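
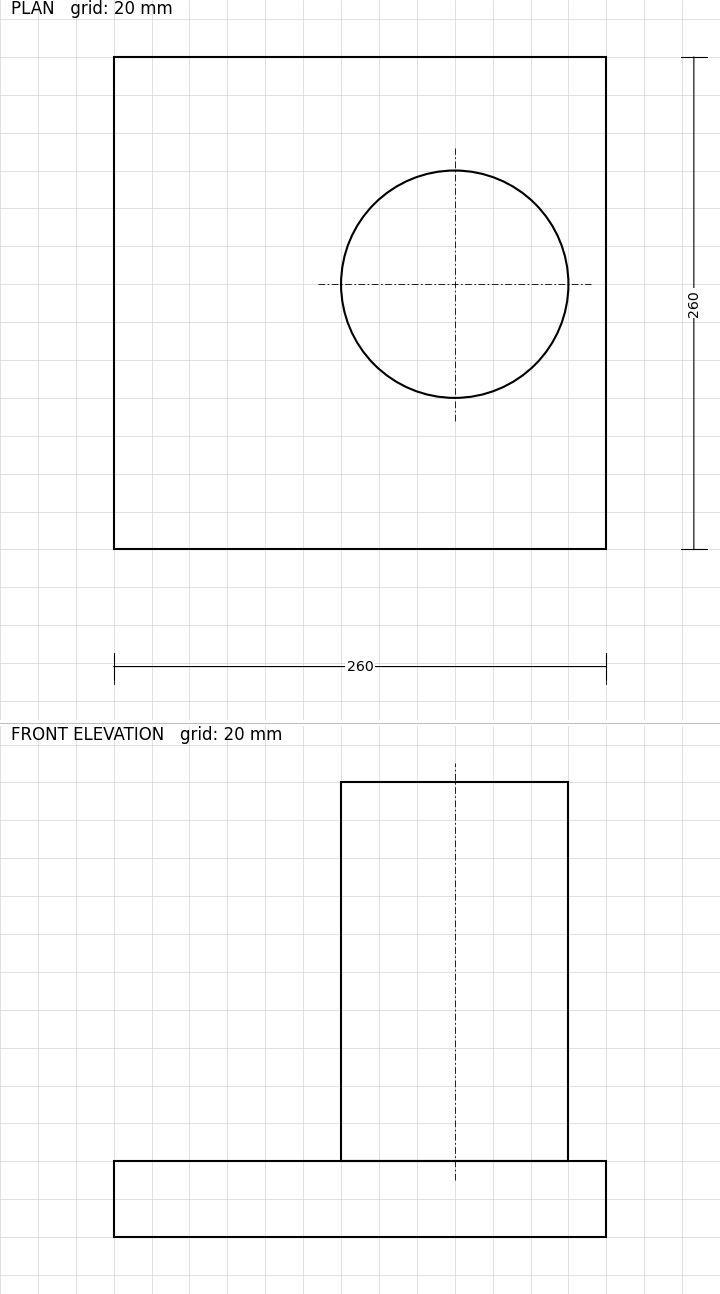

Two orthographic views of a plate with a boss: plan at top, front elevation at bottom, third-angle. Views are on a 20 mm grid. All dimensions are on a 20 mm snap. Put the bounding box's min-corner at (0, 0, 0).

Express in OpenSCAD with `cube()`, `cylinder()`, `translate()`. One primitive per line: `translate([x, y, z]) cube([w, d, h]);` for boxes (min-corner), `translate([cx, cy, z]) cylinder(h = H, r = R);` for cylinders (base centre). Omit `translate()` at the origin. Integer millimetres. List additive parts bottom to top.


cube([260, 260, 40]);
translate([180, 140, 40]) cylinder(h = 200, r = 60);


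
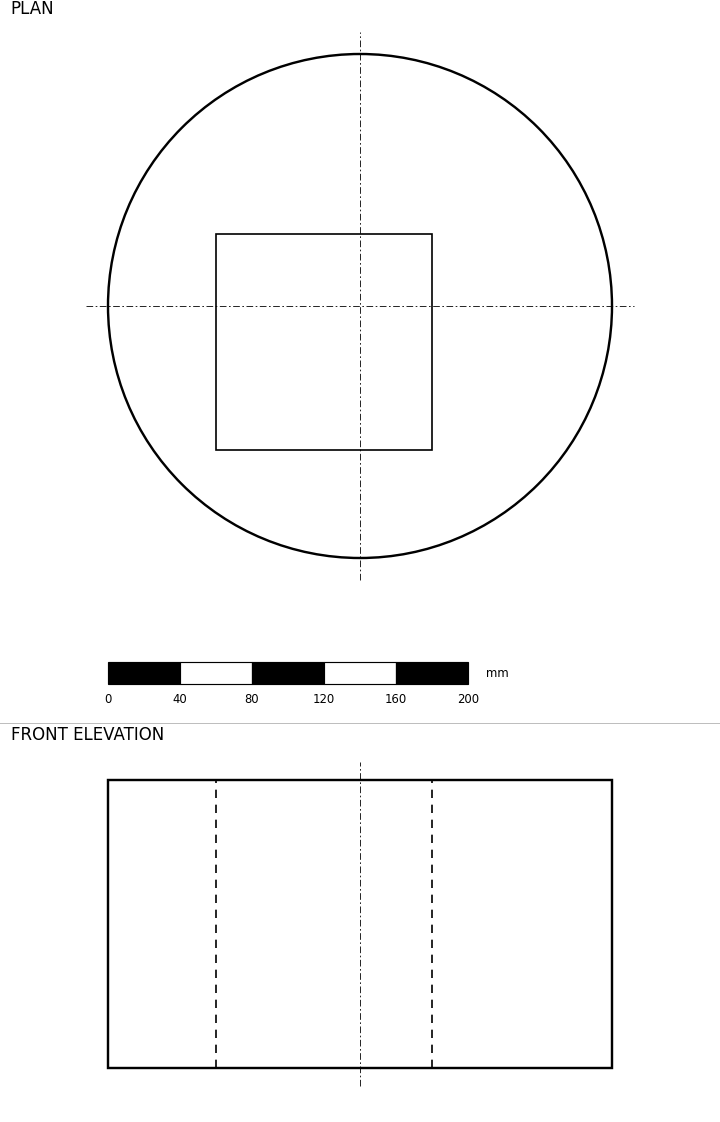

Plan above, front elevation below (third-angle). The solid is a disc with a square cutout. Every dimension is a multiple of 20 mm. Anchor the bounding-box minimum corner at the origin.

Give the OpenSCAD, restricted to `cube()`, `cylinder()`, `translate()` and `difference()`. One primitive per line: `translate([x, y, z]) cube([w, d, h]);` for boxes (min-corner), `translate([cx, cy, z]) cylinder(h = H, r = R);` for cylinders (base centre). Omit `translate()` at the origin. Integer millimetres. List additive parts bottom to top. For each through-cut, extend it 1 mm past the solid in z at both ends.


difference() {
  translate([140, 140, 0]) cylinder(h = 160, r = 140);
  translate([60, 60, -1]) cube([120, 120, 162]);
}


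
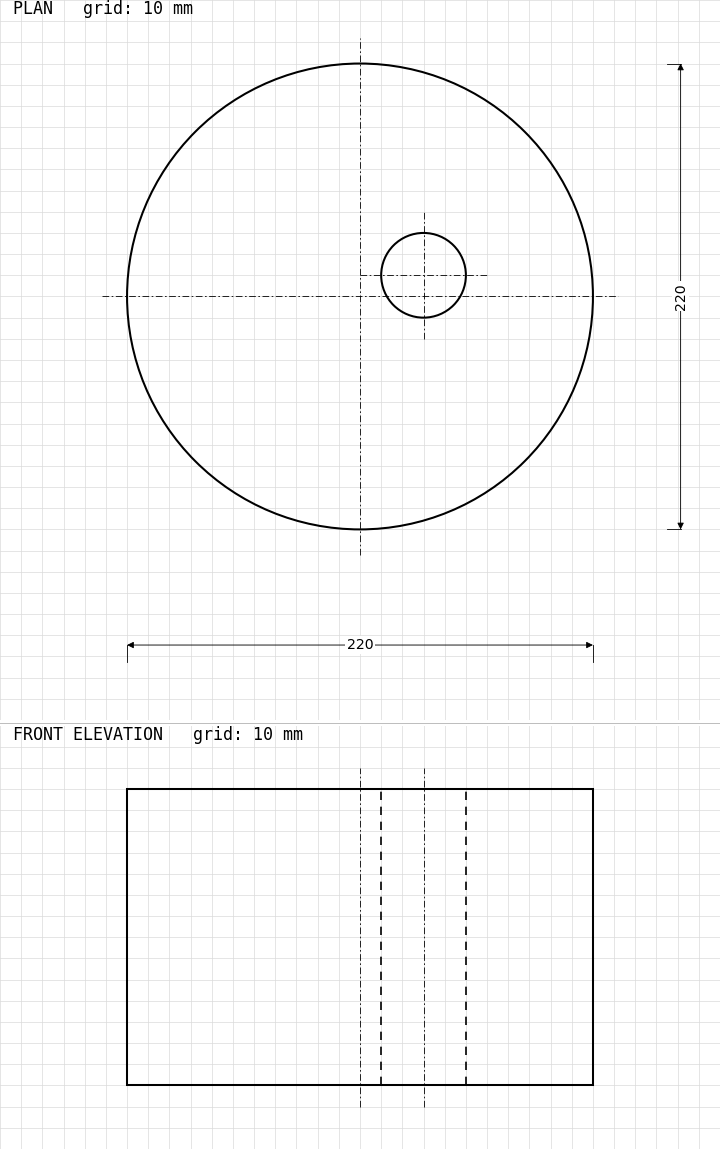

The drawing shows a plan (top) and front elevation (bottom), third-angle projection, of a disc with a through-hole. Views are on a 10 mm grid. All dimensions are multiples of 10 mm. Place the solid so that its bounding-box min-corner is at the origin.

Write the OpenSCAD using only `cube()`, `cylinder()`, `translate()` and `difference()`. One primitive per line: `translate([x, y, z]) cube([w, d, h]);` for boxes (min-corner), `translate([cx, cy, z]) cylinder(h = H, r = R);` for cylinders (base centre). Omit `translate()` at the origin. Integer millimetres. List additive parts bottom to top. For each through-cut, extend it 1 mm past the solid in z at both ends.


difference() {
  translate([110, 110, 0]) cylinder(h = 140, r = 110);
  translate([140, 120, -1]) cylinder(h = 142, r = 20);
}


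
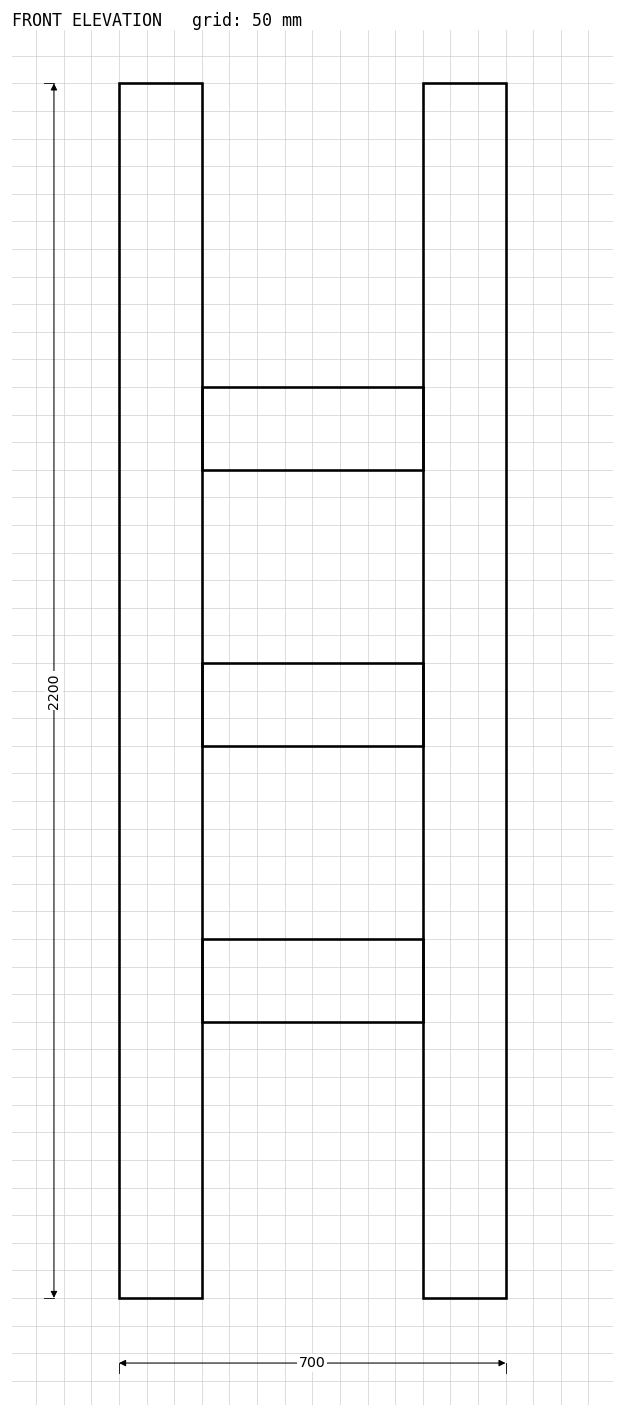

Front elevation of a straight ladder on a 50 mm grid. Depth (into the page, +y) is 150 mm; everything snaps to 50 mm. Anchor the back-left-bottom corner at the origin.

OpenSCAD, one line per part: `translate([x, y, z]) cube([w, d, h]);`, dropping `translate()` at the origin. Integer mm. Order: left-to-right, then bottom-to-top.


cube([150, 150, 2200]);
translate([150, 0, 500]) cube([400, 150, 150]);
translate([150, 0, 1000]) cube([400, 150, 150]);
translate([150, 0, 1500]) cube([400, 150, 150]);
translate([550, 0, 0]) cube([150, 150, 2200]);


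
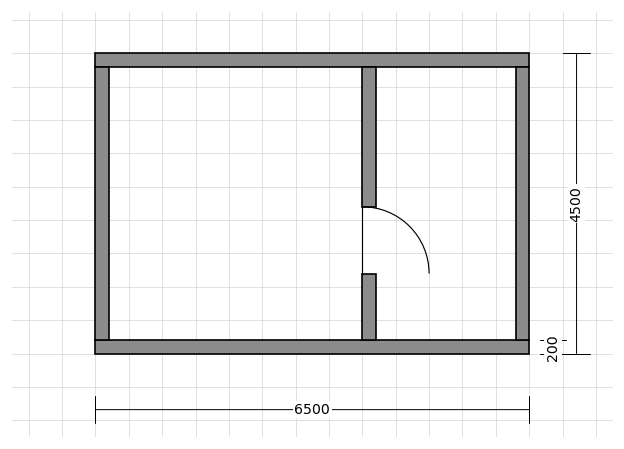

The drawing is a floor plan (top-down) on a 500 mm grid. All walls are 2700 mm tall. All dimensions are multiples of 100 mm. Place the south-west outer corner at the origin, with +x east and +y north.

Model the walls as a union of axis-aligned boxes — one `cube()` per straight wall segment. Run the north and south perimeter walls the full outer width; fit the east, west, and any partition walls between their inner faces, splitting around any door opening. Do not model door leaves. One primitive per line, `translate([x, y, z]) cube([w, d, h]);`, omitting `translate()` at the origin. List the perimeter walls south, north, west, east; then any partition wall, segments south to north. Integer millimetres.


cube([6500, 200, 2700]);
translate([0, 4300, 0]) cube([6500, 200, 2700]);
translate([0, 200, 0]) cube([200, 4100, 2700]);
translate([6300, 200, 0]) cube([200, 4100, 2700]);
translate([4000, 200, 0]) cube([200, 1000, 2700]);
translate([4000, 2200, 0]) cube([200, 2100, 2700]);


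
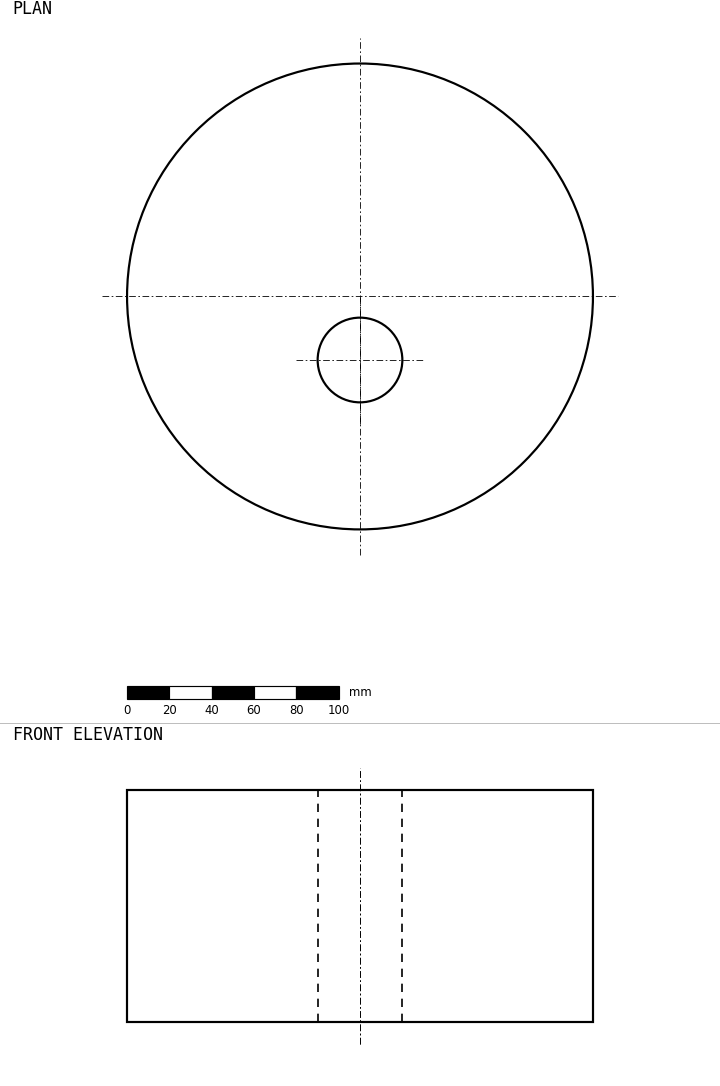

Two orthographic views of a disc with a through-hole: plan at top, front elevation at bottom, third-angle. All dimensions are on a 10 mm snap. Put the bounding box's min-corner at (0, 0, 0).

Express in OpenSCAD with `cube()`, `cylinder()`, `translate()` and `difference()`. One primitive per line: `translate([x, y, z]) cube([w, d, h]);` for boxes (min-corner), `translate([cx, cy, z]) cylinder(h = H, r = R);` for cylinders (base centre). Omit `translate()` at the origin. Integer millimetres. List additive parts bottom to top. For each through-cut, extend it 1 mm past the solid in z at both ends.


difference() {
  translate([110, 110, 0]) cylinder(h = 110, r = 110);
  translate([110, 80, -1]) cylinder(h = 112, r = 20);
}


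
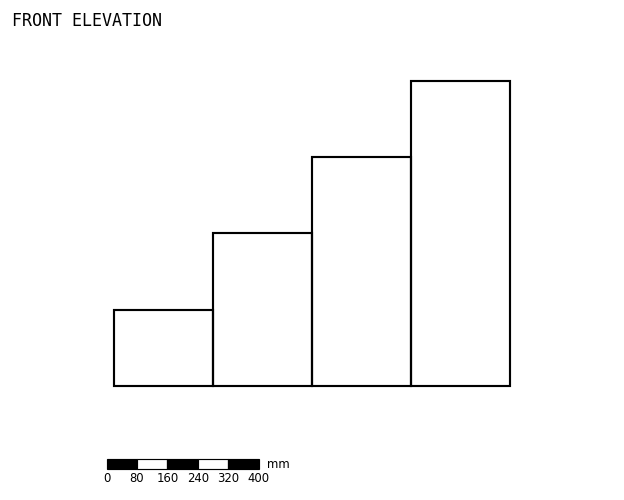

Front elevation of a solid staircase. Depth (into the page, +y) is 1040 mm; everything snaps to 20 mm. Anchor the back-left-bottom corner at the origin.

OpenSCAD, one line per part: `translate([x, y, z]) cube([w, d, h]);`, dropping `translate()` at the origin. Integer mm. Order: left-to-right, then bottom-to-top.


cube([260, 1040, 200]);
translate([260, 0, 0]) cube([260, 1040, 400]);
translate([520, 0, 0]) cube([260, 1040, 600]);
translate([780, 0, 0]) cube([260, 1040, 800]);


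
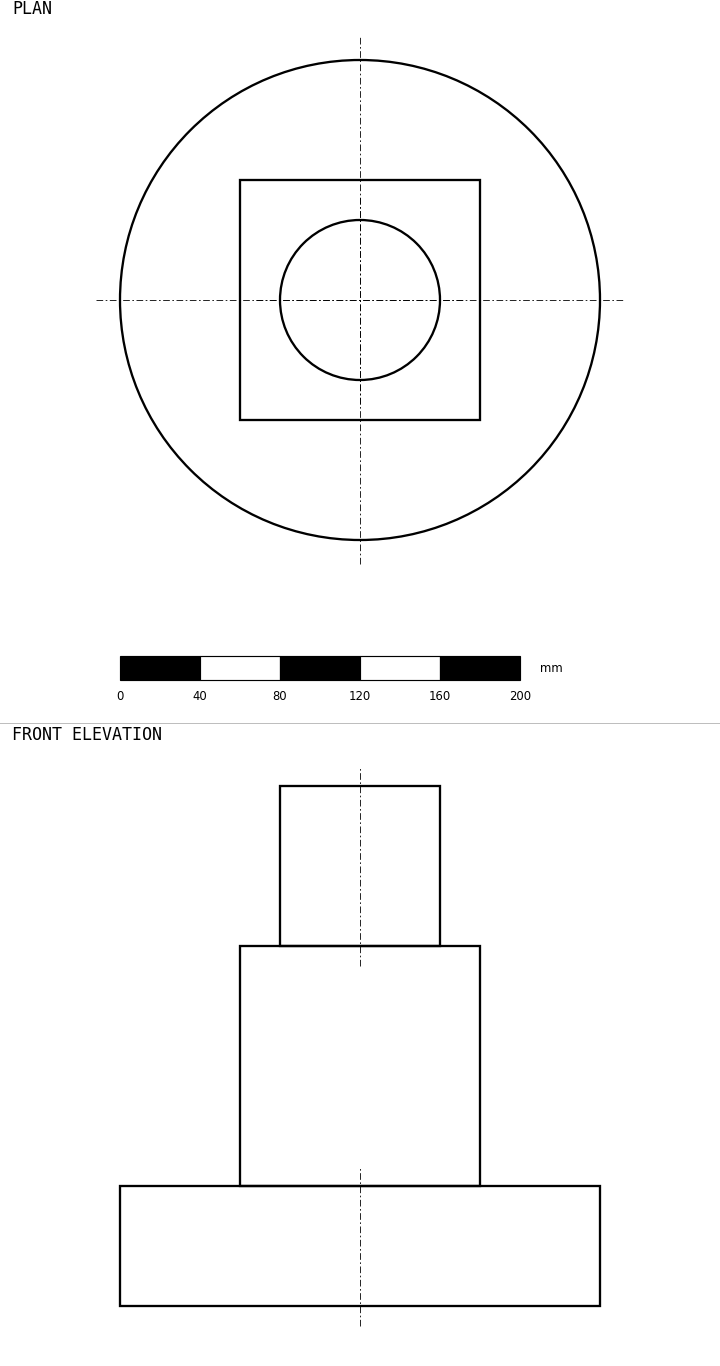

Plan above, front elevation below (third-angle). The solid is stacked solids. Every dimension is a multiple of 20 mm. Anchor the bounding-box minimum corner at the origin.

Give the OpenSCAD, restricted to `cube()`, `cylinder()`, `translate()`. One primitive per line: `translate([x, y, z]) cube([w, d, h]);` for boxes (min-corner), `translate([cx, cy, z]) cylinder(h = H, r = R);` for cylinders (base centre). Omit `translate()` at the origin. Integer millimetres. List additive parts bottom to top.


translate([120, 120, 0]) cylinder(h = 60, r = 120);
translate([60, 60, 60]) cube([120, 120, 120]);
translate([120, 120, 180]) cylinder(h = 80, r = 40);


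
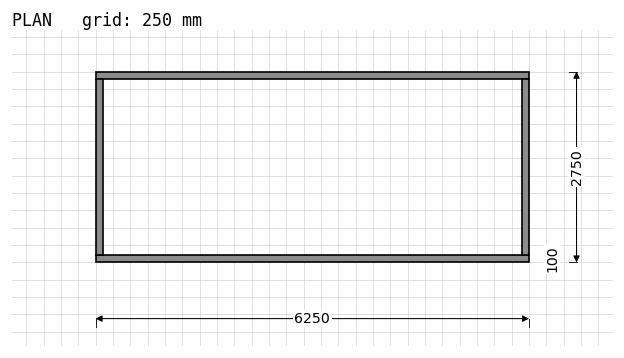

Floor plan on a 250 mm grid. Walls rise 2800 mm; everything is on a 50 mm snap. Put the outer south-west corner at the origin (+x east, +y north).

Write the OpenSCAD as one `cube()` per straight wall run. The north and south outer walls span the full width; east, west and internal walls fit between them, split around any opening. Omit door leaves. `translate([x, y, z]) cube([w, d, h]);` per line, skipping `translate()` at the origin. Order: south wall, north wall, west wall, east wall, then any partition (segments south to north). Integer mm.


cube([6250, 100, 2800]);
translate([0, 2650, 0]) cube([6250, 100, 2800]);
translate([0, 100, 0]) cube([100, 2550, 2800]);
translate([6150, 100, 0]) cube([100, 2550, 2800]);


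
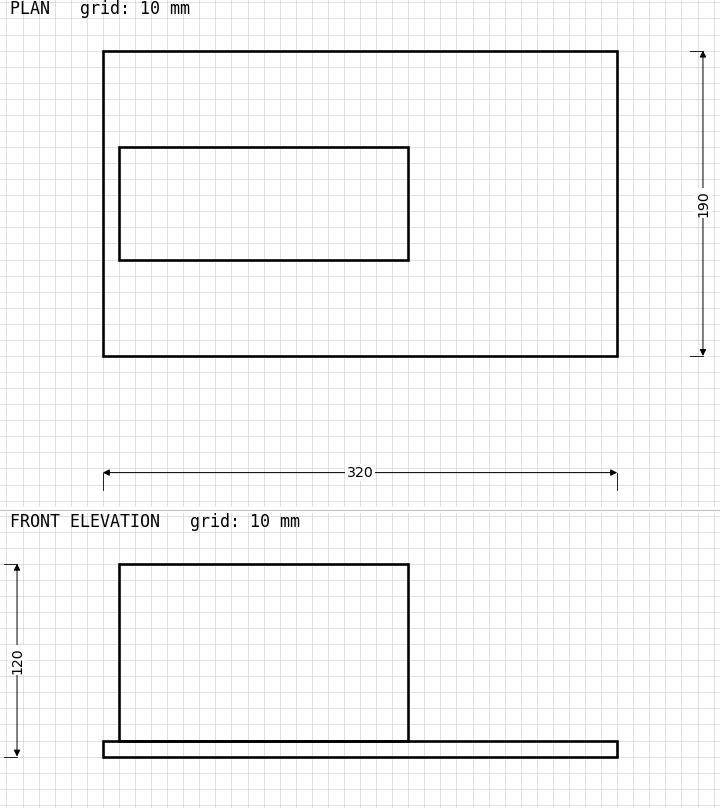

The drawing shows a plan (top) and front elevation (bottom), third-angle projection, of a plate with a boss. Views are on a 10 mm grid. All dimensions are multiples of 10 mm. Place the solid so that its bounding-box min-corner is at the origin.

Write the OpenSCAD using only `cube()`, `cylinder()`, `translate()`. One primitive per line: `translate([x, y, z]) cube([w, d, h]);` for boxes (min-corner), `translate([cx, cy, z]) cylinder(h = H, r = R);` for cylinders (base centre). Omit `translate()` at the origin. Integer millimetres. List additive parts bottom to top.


cube([320, 190, 10]);
translate([10, 60, 10]) cube([180, 70, 110]);


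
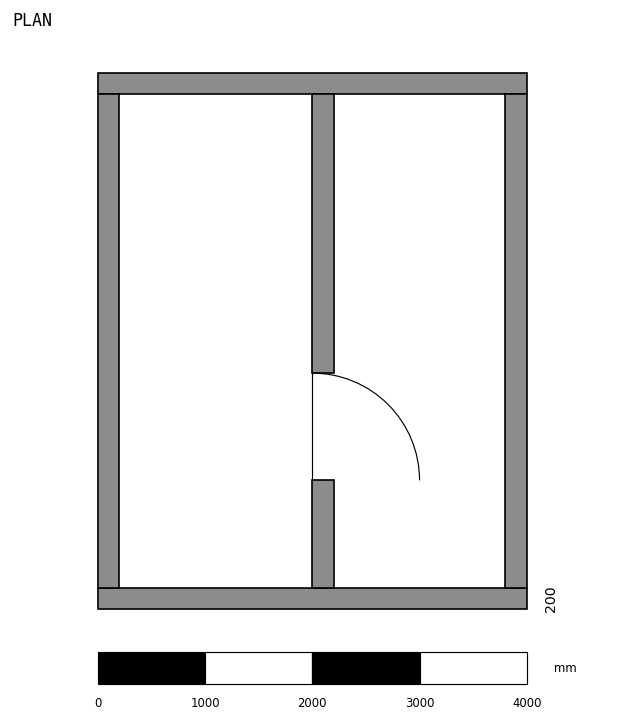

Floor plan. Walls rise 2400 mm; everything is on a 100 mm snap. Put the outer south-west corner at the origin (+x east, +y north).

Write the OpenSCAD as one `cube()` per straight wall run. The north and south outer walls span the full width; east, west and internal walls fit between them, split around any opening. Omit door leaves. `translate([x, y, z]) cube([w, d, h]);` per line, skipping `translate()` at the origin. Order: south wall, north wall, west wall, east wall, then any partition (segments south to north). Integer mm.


cube([4000, 200, 2400]);
translate([0, 4800, 0]) cube([4000, 200, 2400]);
translate([0, 200, 0]) cube([200, 4600, 2400]);
translate([3800, 200, 0]) cube([200, 4600, 2400]);
translate([2000, 200, 0]) cube([200, 1000, 2400]);
translate([2000, 2200, 0]) cube([200, 2600, 2400]);


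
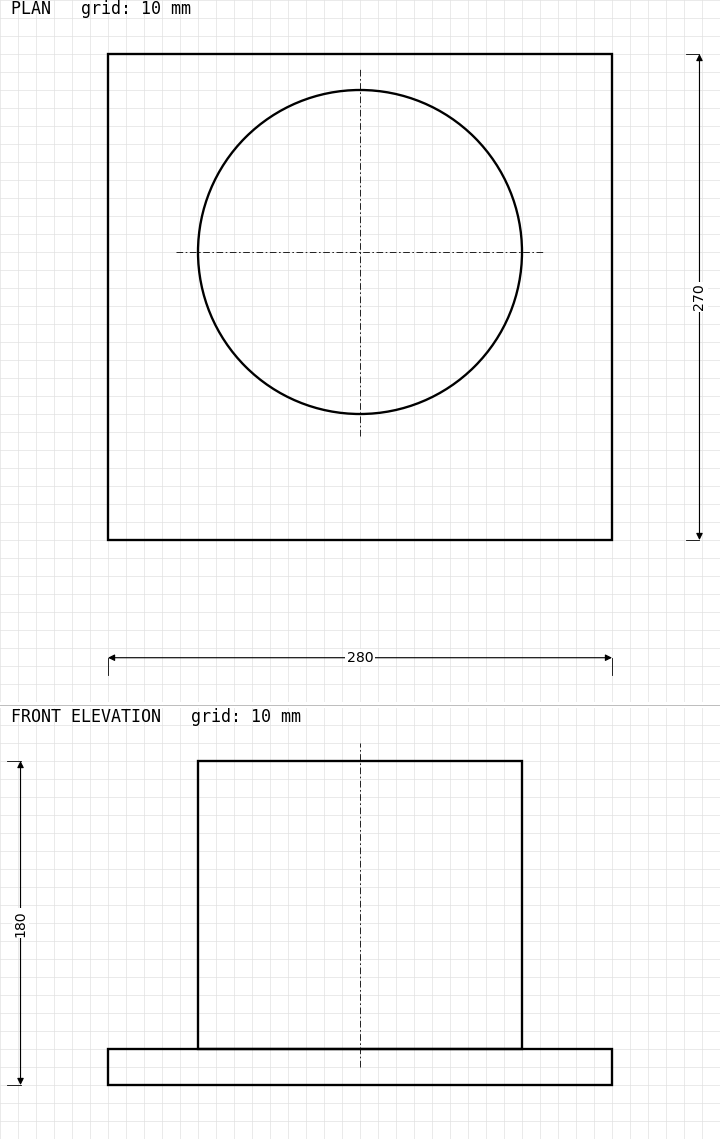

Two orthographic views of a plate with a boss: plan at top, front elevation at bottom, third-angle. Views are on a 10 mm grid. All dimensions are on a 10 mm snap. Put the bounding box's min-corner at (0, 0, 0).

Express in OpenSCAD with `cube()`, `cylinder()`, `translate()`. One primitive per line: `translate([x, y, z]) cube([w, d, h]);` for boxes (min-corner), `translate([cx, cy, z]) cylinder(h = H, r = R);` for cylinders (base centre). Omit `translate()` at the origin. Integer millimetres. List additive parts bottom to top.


cube([280, 270, 20]);
translate([140, 160, 20]) cylinder(h = 160, r = 90);


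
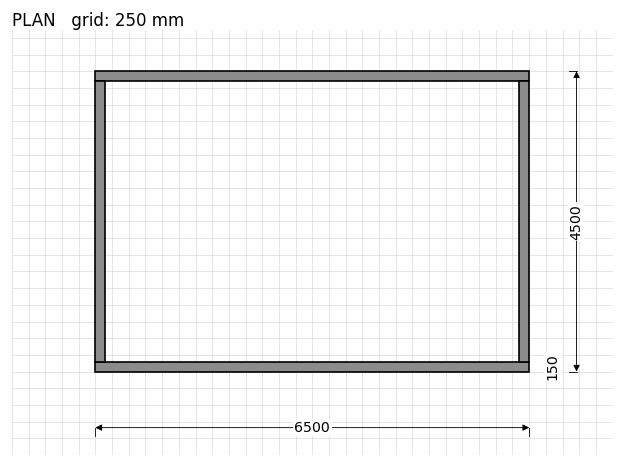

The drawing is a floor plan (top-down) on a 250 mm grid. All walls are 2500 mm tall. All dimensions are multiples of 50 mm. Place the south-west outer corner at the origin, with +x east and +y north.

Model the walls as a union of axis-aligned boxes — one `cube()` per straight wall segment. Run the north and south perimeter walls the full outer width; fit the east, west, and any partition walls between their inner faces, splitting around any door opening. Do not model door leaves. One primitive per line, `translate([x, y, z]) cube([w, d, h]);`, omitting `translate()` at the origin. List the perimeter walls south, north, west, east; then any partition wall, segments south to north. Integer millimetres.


cube([6500, 150, 2500]);
translate([0, 4350, 0]) cube([6500, 150, 2500]);
translate([0, 150, 0]) cube([150, 4200, 2500]);
translate([6350, 150, 0]) cube([150, 4200, 2500]);


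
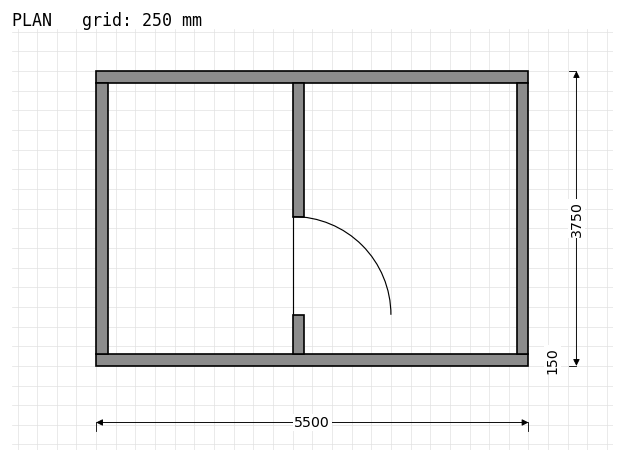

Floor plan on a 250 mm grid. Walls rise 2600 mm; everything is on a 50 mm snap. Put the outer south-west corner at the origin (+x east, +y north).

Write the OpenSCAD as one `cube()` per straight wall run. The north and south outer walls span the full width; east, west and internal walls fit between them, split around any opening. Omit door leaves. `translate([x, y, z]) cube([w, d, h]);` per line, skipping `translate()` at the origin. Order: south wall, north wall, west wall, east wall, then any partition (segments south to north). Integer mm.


cube([5500, 150, 2600]);
translate([0, 3600, 0]) cube([5500, 150, 2600]);
translate([0, 150, 0]) cube([150, 3450, 2600]);
translate([5350, 150, 0]) cube([150, 3450, 2600]);
translate([2500, 150, 0]) cube([150, 500, 2600]);
translate([2500, 1900, 0]) cube([150, 1700, 2600]);


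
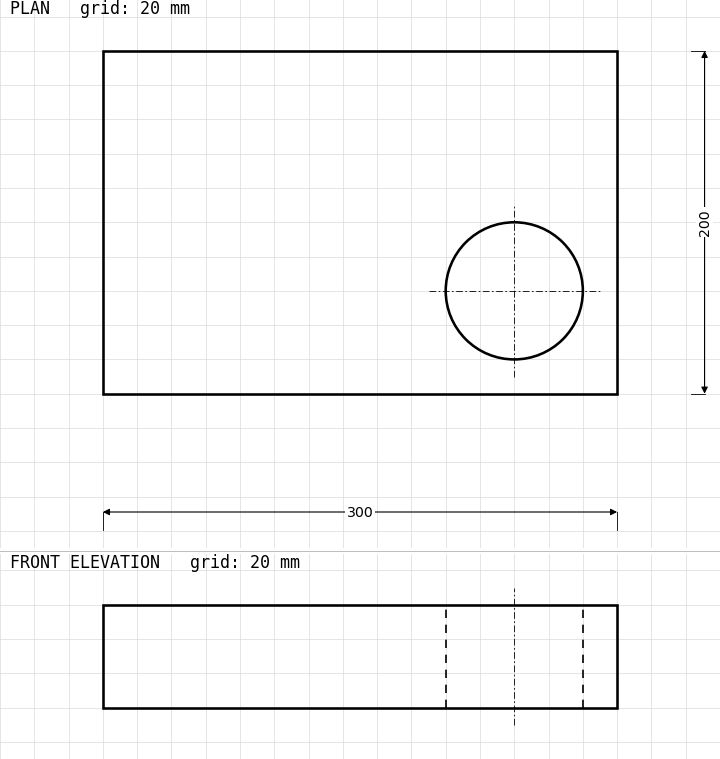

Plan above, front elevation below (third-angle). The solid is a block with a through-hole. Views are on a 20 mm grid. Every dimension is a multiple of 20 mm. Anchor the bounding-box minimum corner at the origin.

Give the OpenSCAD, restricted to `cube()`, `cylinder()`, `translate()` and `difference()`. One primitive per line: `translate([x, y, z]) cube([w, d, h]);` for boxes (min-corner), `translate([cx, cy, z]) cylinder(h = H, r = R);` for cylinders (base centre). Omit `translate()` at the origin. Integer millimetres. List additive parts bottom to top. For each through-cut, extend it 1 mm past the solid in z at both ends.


difference() {
  cube([300, 200, 60]);
  translate([240, 60, -1]) cylinder(h = 62, r = 40);
}


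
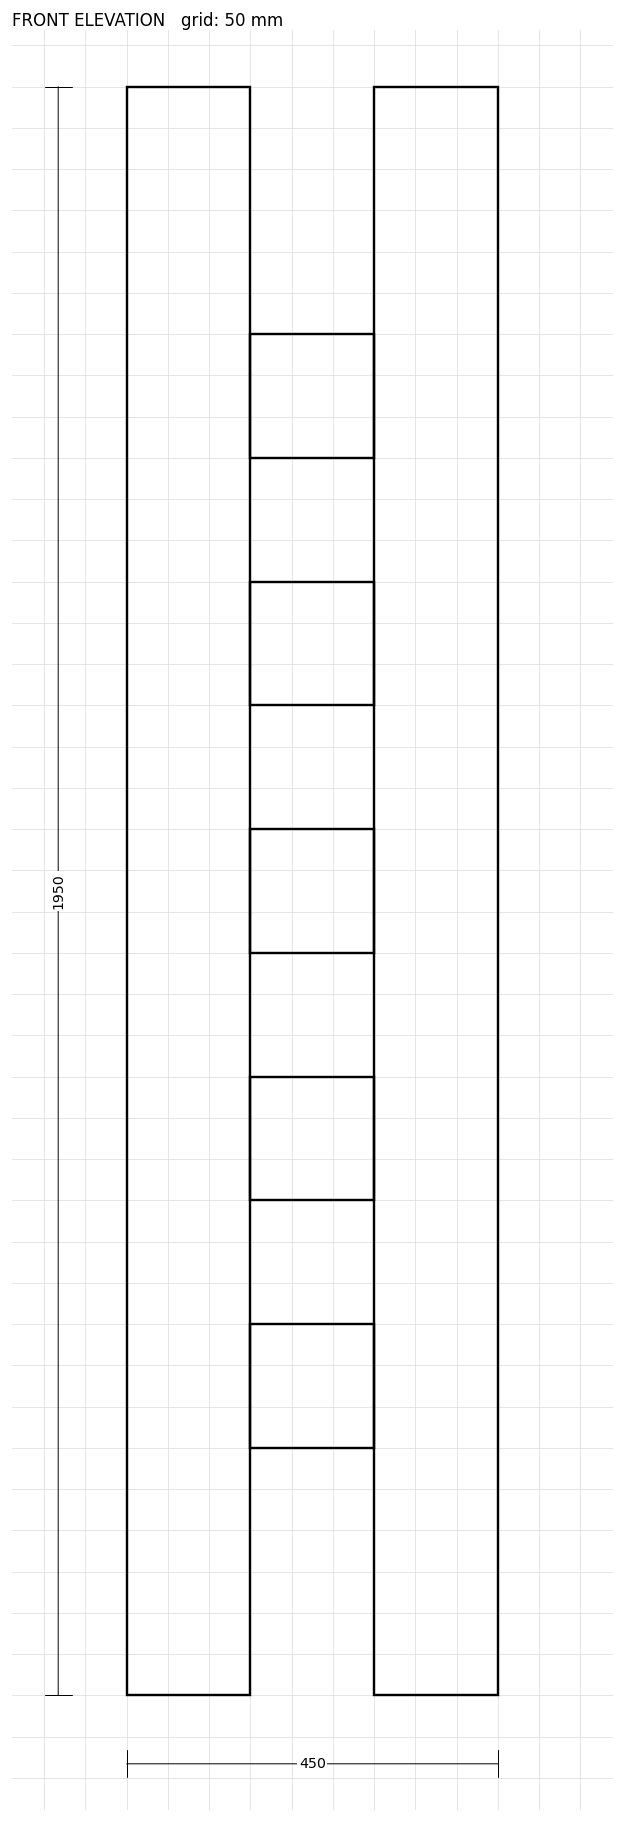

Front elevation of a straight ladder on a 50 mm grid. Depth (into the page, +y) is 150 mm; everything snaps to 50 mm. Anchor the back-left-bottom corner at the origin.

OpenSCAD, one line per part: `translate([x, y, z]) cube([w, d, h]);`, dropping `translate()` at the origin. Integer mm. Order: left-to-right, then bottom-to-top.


cube([150, 150, 1950]);
translate([150, 0, 300]) cube([150, 150, 150]);
translate([150, 0, 600]) cube([150, 150, 150]);
translate([150, 0, 900]) cube([150, 150, 150]);
translate([150, 0, 1200]) cube([150, 150, 150]);
translate([150, 0, 1500]) cube([150, 150, 150]);
translate([300, 0, 0]) cube([150, 150, 1950]);


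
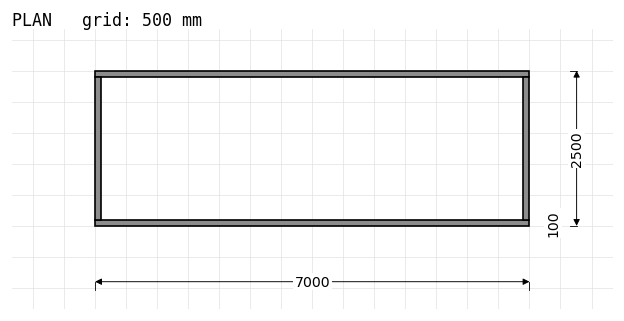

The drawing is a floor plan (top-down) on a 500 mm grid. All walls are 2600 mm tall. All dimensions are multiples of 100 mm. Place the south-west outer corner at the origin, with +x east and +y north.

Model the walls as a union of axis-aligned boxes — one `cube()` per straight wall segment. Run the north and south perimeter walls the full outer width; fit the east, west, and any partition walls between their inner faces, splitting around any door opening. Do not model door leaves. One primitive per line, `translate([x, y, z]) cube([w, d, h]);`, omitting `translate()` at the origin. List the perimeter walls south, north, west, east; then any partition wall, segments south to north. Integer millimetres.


cube([7000, 100, 2600]);
translate([0, 2400, 0]) cube([7000, 100, 2600]);
translate([0, 100, 0]) cube([100, 2300, 2600]);
translate([6900, 100, 0]) cube([100, 2300, 2600]);


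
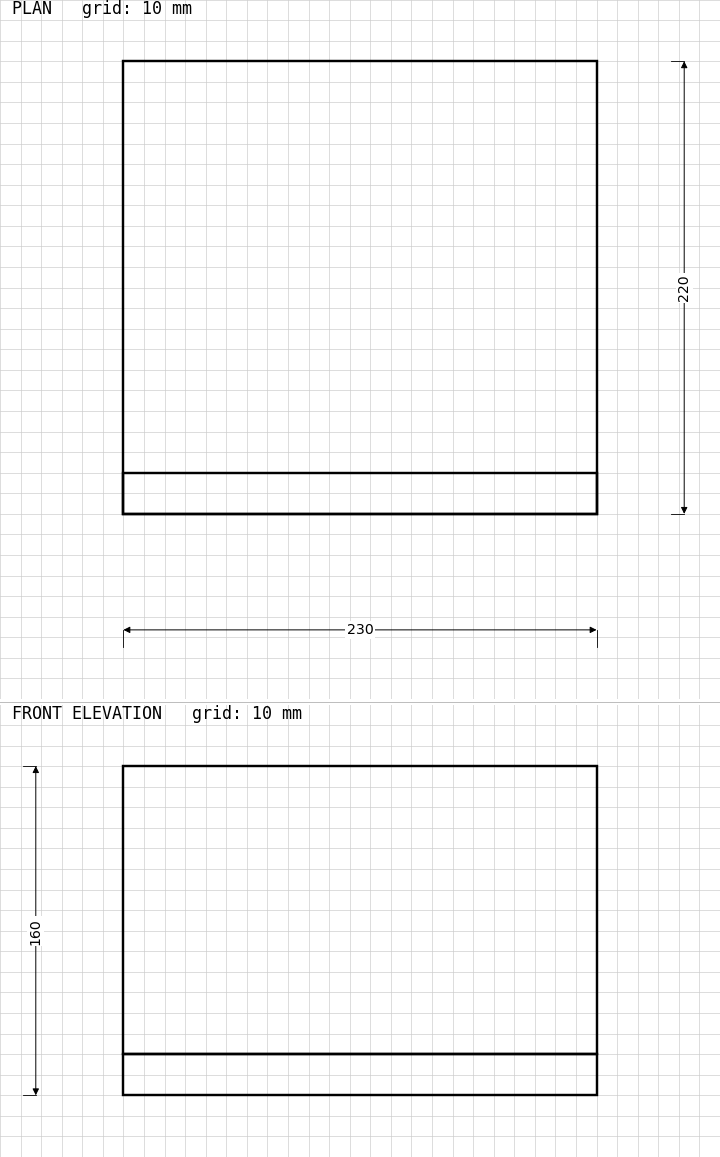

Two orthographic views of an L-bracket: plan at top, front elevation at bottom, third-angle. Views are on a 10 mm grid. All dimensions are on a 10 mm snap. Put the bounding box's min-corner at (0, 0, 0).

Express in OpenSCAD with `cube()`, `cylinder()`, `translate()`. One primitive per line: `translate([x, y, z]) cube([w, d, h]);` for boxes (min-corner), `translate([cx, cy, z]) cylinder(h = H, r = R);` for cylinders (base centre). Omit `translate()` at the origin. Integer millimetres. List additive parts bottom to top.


cube([230, 220, 20]);
translate([0, 0, 20]) cube([230, 20, 140]);


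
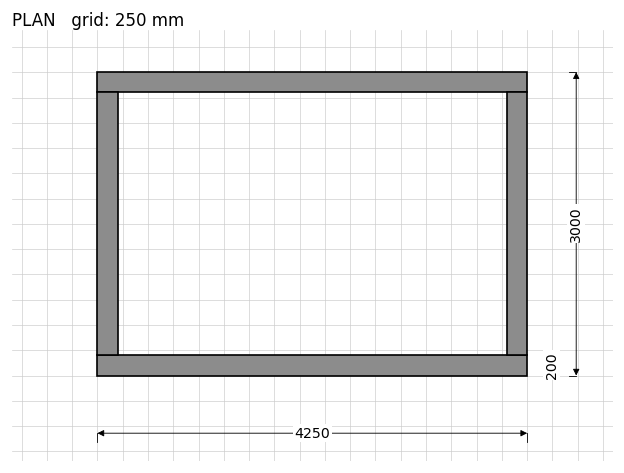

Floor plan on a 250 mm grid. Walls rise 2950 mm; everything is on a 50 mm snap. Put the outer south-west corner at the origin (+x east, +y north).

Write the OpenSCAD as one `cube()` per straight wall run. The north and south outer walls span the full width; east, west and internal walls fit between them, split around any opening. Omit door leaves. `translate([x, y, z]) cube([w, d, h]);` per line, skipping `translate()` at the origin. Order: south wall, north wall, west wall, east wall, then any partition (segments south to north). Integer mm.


cube([4250, 200, 2950]);
translate([0, 2800, 0]) cube([4250, 200, 2950]);
translate([0, 200, 0]) cube([200, 2600, 2950]);
translate([4050, 200, 0]) cube([200, 2600, 2950]);


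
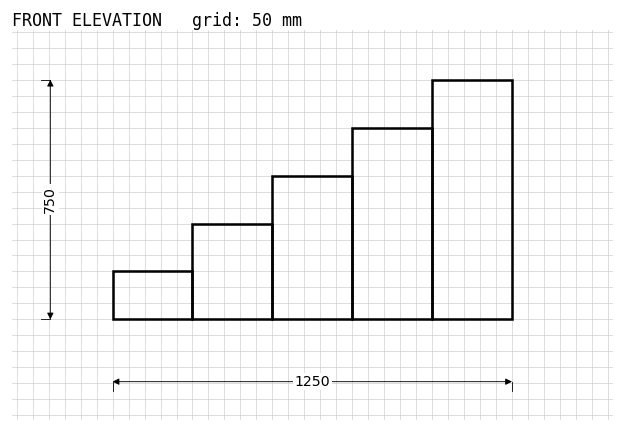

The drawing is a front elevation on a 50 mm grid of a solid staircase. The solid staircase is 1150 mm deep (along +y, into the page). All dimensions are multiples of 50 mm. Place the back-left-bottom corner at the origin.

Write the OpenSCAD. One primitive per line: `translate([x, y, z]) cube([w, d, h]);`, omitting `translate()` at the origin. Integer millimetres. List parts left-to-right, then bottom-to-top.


cube([250, 1150, 150]);
translate([250, 0, 0]) cube([250, 1150, 300]);
translate([500, 0, 0]) cube([250, 1150, 450]);
translate([750, 0, 0]) cube([250, 1150, 600]);
translate([1000, 0, 0]) cube([250, 1150, 750]);


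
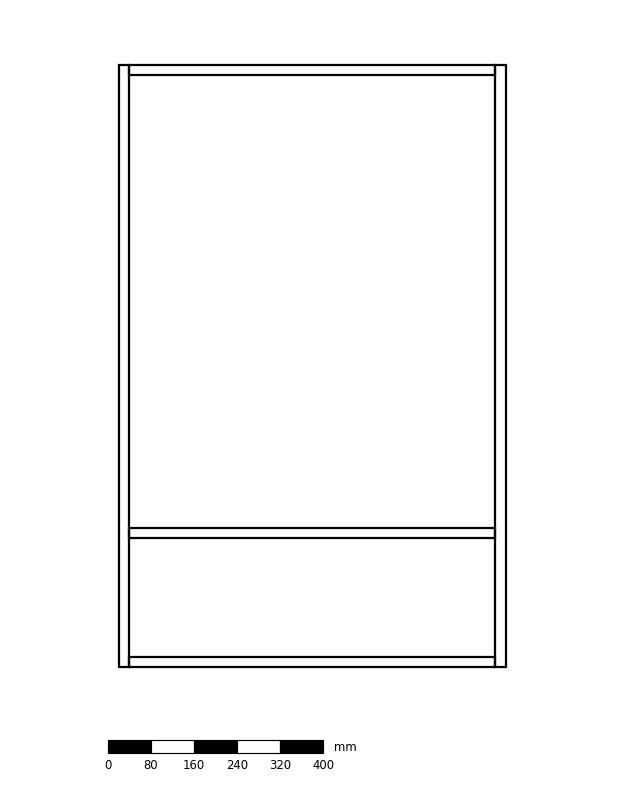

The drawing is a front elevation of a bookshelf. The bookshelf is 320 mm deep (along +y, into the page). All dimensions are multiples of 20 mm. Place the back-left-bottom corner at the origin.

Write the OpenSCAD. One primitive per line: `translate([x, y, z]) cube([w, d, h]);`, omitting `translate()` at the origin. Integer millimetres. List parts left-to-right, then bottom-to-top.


cube([20, 320, 1120]);
translate([20, 0, 0]) cube([680, 320, 20]);
translate([20, 0, 240]) cube([680, 320, 20]);
translate([20, 0, 1100]) cube([680, 320, 20]);
translate([700, 0, 0]) cube([20, 320, 1120]);


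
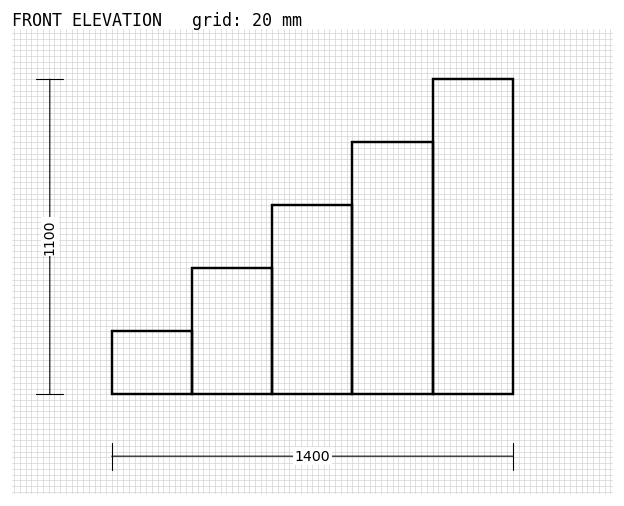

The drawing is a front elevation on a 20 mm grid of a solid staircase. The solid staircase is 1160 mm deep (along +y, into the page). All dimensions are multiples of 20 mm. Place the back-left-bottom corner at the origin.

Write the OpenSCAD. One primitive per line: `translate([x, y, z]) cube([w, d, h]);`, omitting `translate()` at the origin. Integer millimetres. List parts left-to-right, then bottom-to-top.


cube([280, 1160, 220]);
translate([280, 0, 0]) cube([280, 1160, 440]);
translate([560, 0, 0]) cube([280, 1160, 660]);
translate([840, 0, 0]) cube([280, 1160, 880]);
translate([1120, 0, 0]) cube([280, 1160, 1100]);


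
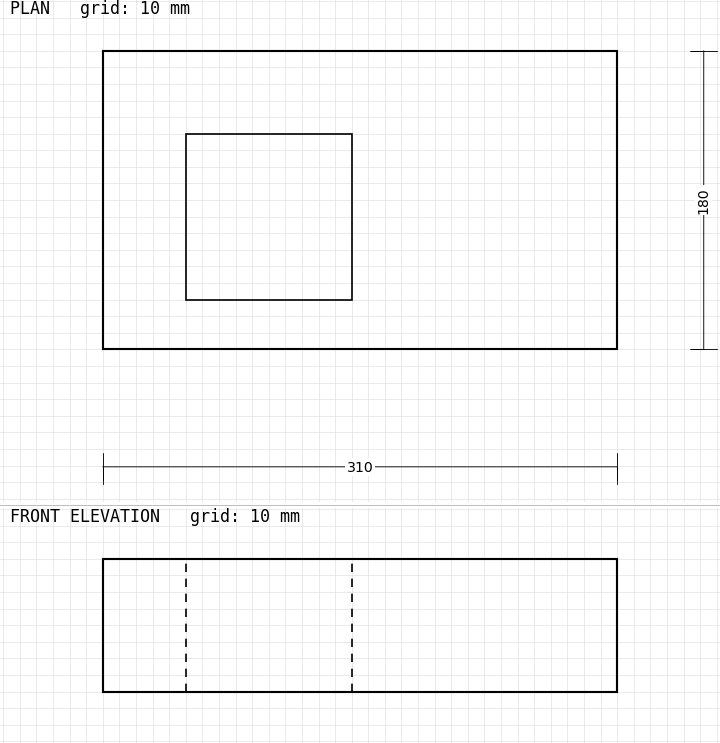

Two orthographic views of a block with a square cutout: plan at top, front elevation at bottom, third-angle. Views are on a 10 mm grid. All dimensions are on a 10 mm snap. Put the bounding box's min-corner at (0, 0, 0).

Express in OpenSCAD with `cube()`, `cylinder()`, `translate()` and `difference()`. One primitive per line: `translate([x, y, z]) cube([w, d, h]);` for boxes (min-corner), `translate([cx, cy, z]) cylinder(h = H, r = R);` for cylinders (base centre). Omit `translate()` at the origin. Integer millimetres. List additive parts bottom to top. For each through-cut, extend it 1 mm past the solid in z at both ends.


difference() {
  cube([310, 180, 80]);
  translate([50, 30, -1]) cube([100, 100, 82]);
}


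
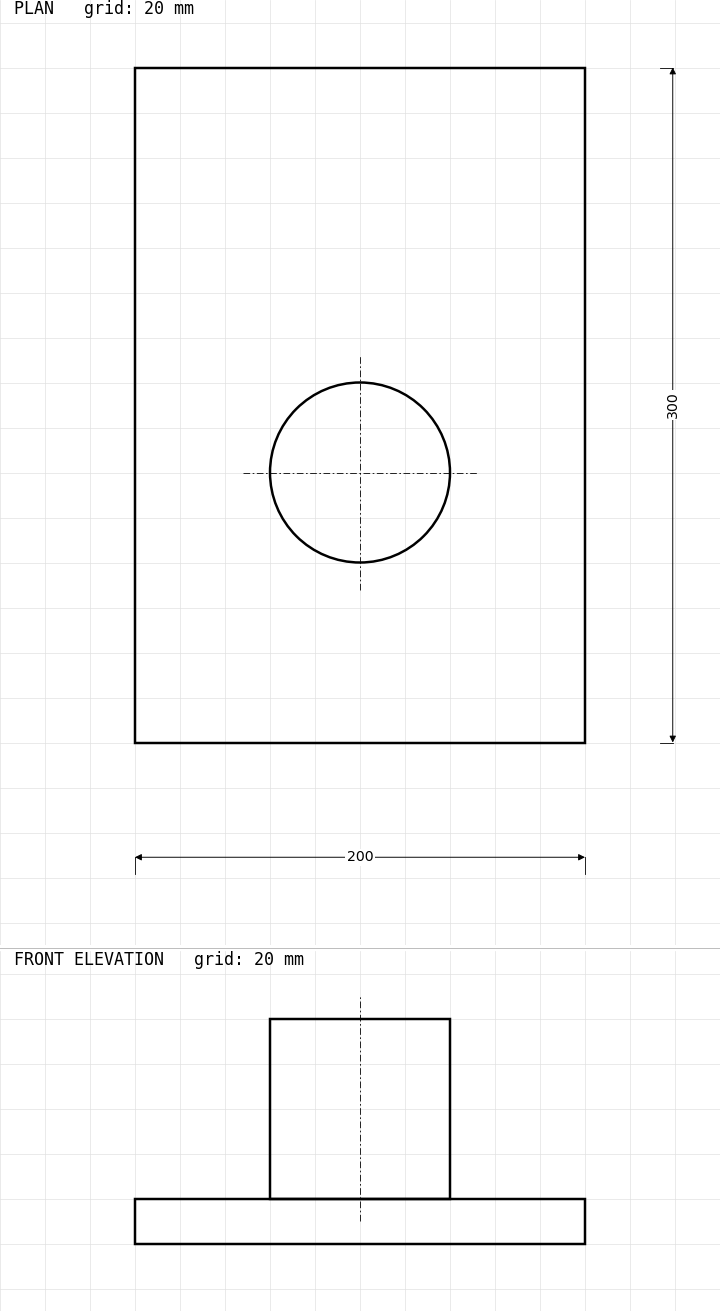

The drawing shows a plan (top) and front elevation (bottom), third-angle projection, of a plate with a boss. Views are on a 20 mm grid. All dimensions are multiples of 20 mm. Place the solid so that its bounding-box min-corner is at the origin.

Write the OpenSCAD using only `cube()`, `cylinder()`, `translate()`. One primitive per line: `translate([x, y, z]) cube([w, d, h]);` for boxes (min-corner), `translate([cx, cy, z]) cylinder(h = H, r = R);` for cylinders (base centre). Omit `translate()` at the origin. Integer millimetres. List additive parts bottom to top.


cube([200, 300, 20]);
translate([100, 120, 20]) cylinder(h = 80, r = 40);


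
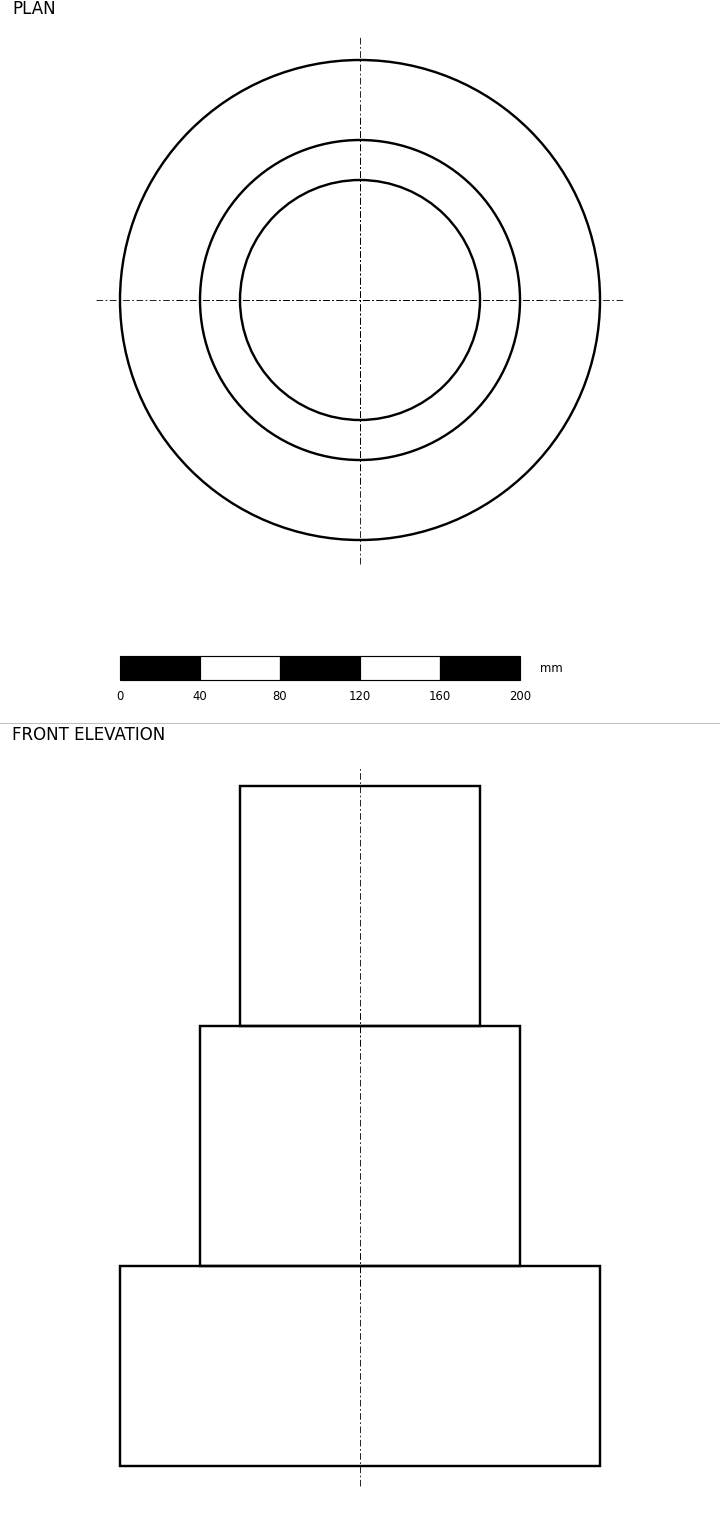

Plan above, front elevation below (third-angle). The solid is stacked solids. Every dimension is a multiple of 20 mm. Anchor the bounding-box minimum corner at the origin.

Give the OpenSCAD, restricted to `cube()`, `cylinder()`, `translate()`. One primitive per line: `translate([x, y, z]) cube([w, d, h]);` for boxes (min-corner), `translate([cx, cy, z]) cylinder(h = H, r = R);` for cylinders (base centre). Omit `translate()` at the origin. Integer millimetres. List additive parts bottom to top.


translate([120, 120, 0]) cylinder(h = 100, r = 120);
translate([120, 120, 100]) cylinder(h = 120, r = 80);
translate([120, 120, 220]) cylinder(h = 120, r = 60);


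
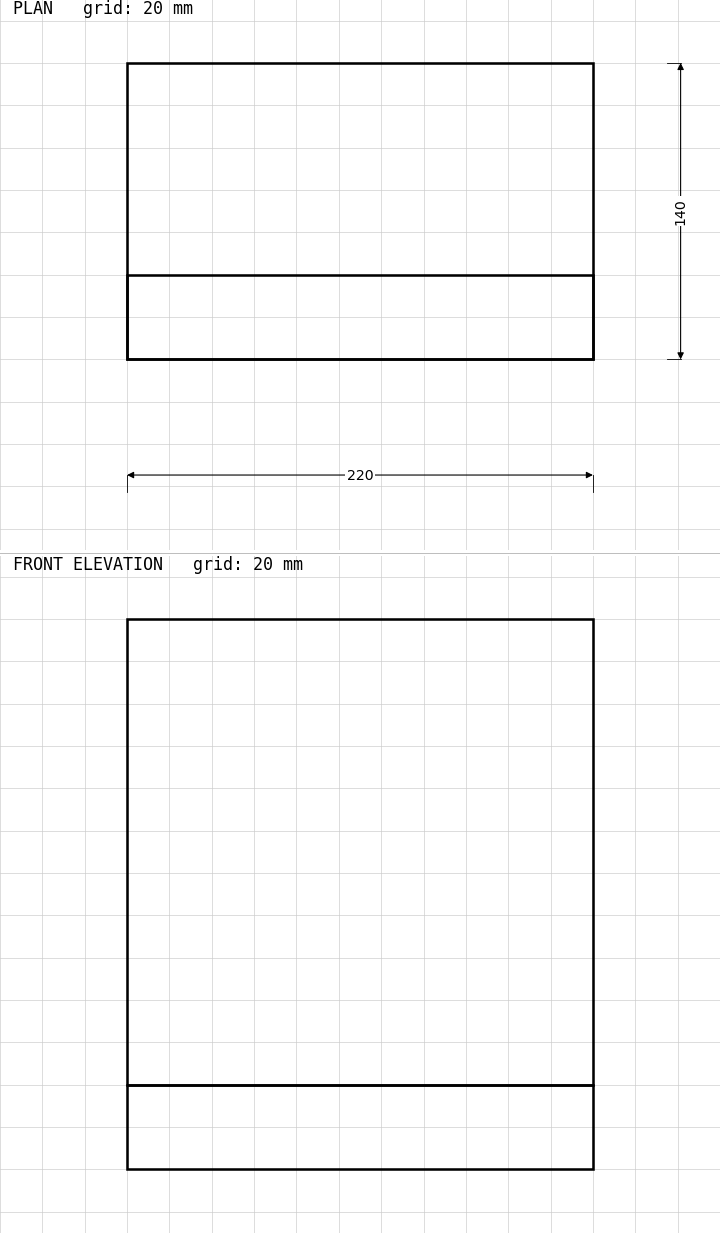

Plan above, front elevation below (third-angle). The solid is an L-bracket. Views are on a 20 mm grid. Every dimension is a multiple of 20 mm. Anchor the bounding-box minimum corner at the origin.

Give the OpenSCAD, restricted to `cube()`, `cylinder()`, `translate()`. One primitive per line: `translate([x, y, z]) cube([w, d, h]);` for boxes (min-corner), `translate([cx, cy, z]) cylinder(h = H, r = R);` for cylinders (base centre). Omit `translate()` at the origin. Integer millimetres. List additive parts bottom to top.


cube([220, 140, 40]);
translate([0, 0, 40]) cube([220, 40, 220]);


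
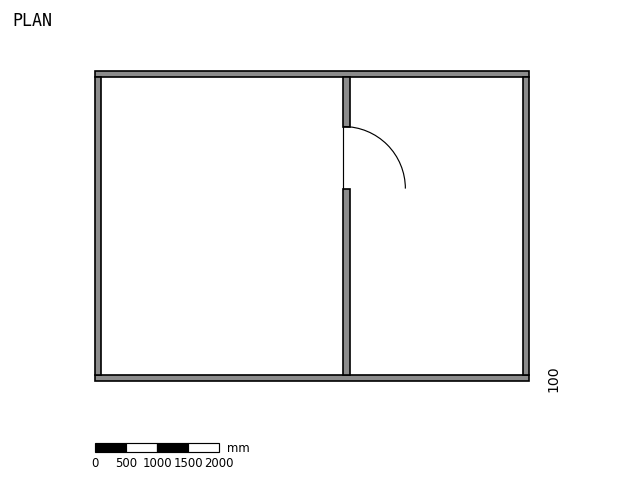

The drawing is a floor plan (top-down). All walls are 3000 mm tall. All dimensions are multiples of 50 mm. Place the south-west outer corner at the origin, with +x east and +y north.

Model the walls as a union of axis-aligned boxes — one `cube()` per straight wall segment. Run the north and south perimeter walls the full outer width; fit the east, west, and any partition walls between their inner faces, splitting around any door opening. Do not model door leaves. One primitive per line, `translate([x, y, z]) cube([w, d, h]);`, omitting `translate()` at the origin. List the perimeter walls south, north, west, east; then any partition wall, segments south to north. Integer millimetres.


cube([7000, 100, 3000]);
translate([0, 4900, 0]) cube([7000, 100, 3000]);
translate([0, 100, 0]) cube([100, 4800, 3000]);
translate([6900, 100, 0]) cube([100, 4800, 3000]);
translate([4000, 100, 0]) cube([100, 3000, 3000]);
translate([4000, 4100, 0]) cube([100, 800, 3000]);


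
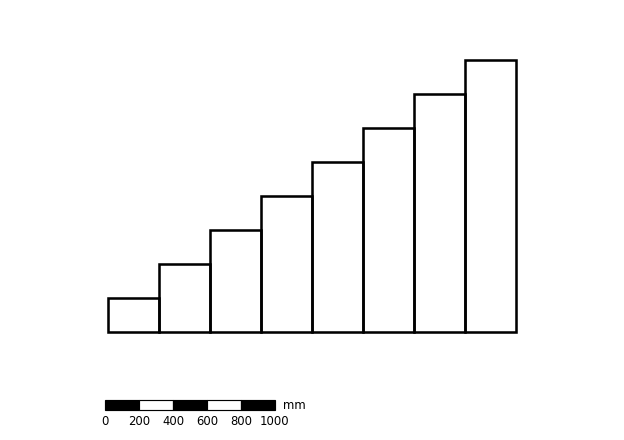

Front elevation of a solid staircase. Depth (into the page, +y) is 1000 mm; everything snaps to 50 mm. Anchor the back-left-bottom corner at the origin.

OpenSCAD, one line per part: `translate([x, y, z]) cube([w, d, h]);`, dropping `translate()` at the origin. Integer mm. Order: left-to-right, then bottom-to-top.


cube([300, 1000, 200]);
translate([300, 0, 0]) cube([300, 1000, 400]);
translate([600, 0, 0]) cube([300, 1000, 600]);
translate([900, 0, 0]) cube([300, 1000, 800]);
translate([1200, 0, 0]) cube([300, 1000, 1000]);
translate([1500, 0, 0]) cube([300, 1000, 1200]);
translate([1800, 0, 0]) cube([300, 1000, 1400]);
translate([2100, 0, 0]) cube([300, 1000, 1600]);


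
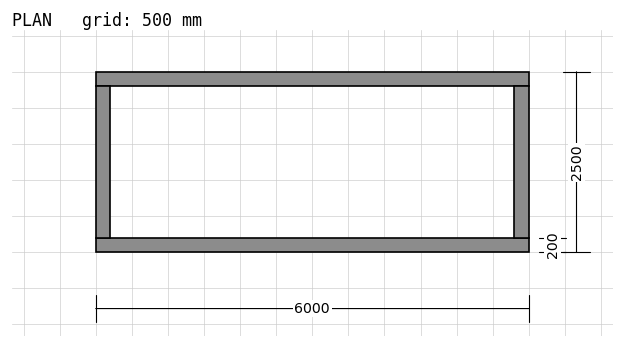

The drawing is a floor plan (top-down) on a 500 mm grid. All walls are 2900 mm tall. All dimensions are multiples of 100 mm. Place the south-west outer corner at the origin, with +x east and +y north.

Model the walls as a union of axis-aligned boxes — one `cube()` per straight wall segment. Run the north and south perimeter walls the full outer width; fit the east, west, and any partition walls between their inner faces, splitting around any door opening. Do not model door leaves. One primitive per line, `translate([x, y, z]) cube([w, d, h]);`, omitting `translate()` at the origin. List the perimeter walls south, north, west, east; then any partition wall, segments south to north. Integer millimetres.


cube([6000, 200, 2900]);
translate([0, 2300, 0]) cube([6000, 200, 2900]);
translate([0, 200, 0]) cube([200, 2100, 2900]);
translate([5800, 200, 0]) cube([200, 2100, 2900]);


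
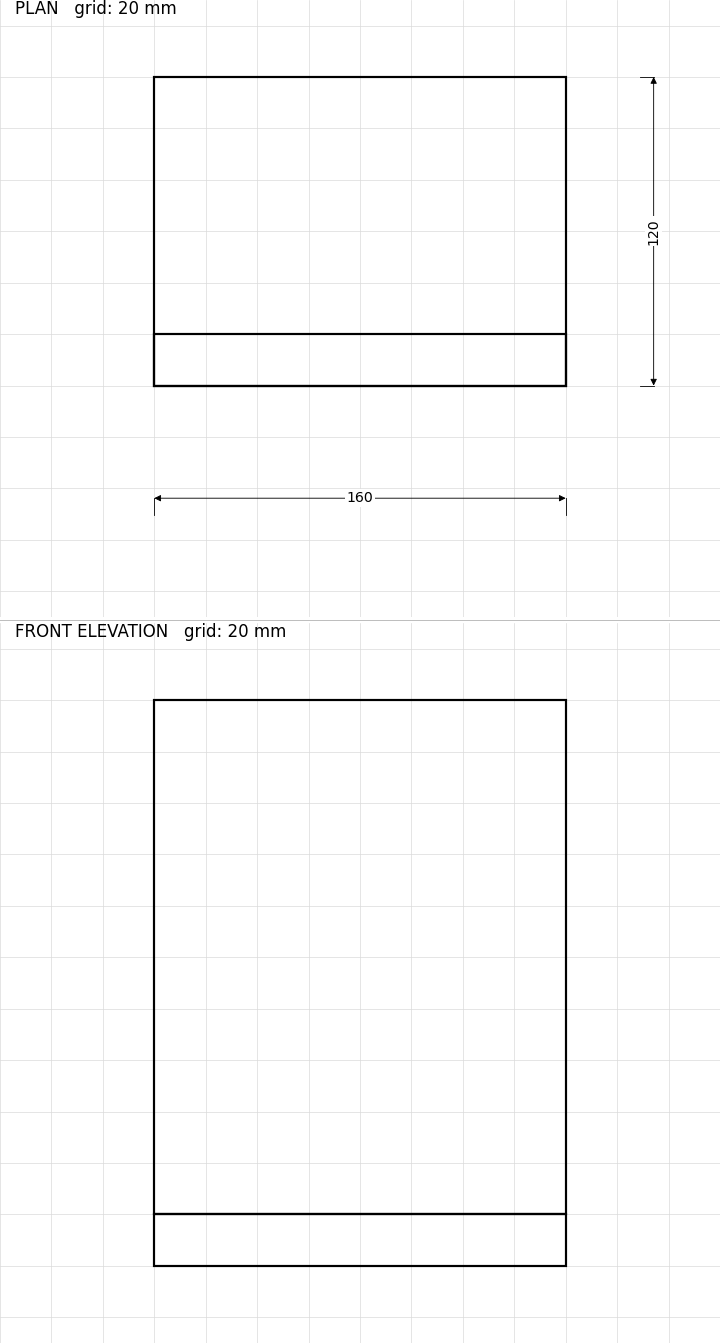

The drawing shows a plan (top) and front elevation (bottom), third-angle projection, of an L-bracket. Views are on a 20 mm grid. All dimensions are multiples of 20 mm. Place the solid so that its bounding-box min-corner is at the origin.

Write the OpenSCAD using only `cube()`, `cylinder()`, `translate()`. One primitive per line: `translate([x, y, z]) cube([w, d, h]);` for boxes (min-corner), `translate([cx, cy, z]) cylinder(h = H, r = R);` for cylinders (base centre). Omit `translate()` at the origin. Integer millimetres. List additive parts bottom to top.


cube([160, 120, 20]);
translate([0, 0, 20]) cube([160, 20, 200]);


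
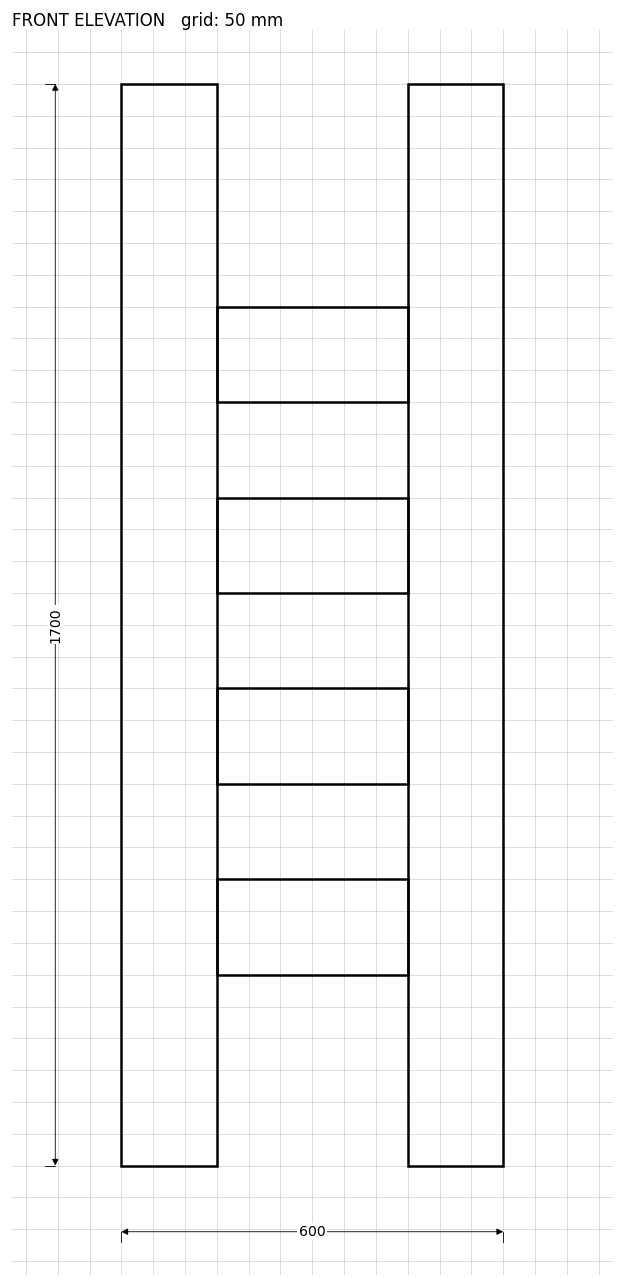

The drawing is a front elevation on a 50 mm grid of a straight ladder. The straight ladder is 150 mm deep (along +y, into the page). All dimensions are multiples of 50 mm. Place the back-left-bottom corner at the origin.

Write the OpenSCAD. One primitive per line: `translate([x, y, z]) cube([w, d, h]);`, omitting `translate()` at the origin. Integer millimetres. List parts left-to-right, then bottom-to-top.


cube([150, 150, 1700]);
translate([150, 0, 300]) cube([300, 150, 150]);
translate([150, 0, 600]) cube([300, 150, 150]);
translate([150, 0, 900]) cube([300, 150, 150]);
translate([150, 0, 1200]) cube([300, 150, 150]);
translate([450, 0, 0]) cube([150, 150, 1700]);


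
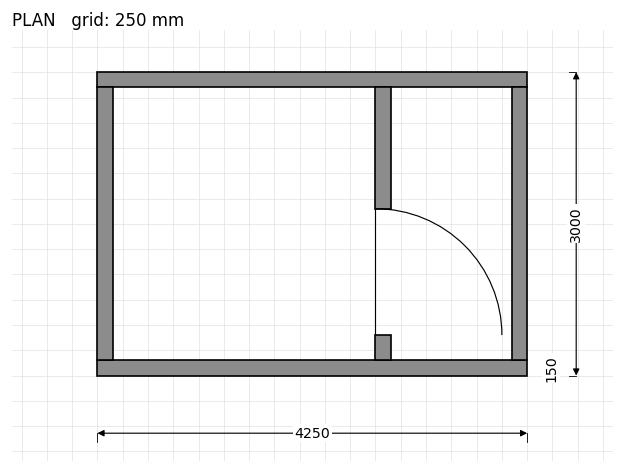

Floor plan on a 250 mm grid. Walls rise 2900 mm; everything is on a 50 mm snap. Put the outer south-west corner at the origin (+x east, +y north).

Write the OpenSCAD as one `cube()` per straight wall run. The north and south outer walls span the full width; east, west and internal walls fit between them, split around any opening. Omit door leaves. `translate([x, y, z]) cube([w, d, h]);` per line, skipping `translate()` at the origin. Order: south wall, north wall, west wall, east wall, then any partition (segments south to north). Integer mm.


cube([4250, 150, 2900]);
translate([0, 2850, 0]) cube([4250, 150, 2900]);
translate([0, 150, 0]) cube([150, 2700, 2900]);
translate([4100, 150, 0]) cube([150, 2700, 2900]);
translate([2750, 150, 0]) cube([150, 250, 2900]);
translate([2750, 1650, 0]) cube([150, 1200, 2900]);


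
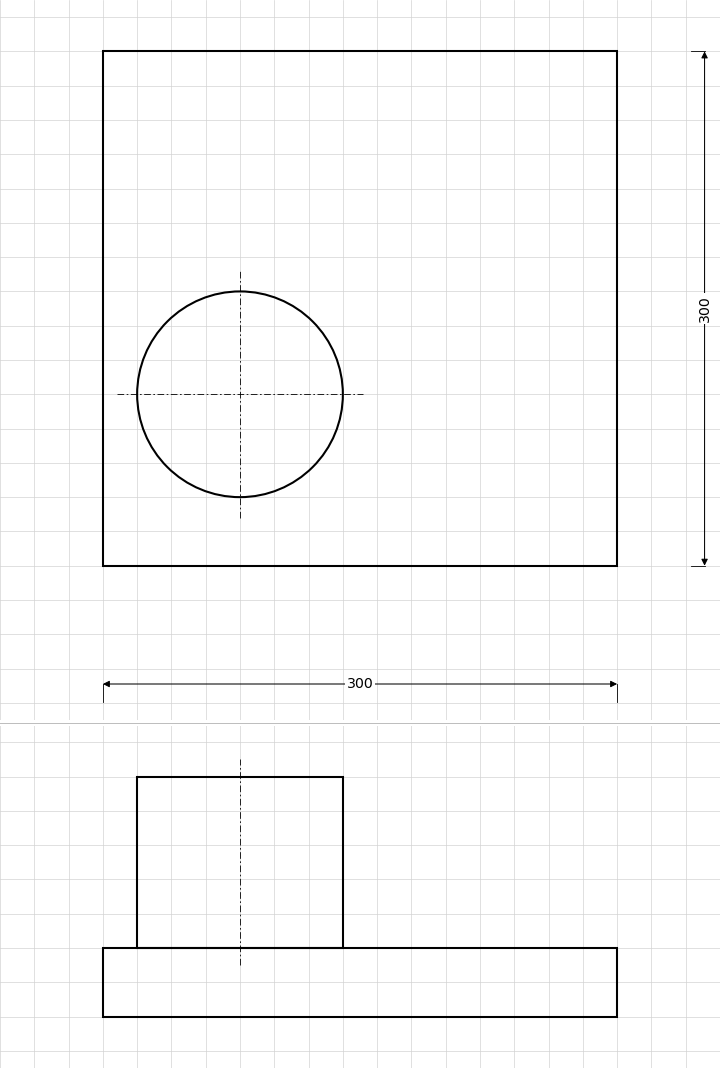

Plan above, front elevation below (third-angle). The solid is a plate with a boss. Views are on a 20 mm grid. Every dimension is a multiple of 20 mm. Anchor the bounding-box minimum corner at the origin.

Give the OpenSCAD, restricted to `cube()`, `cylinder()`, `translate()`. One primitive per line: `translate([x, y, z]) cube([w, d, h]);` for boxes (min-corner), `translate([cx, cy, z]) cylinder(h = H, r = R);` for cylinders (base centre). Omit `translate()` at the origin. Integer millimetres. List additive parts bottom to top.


cube([300, 300, 40]);
translate([80, 100, 40]) cylinder(h = 100, r = 60);


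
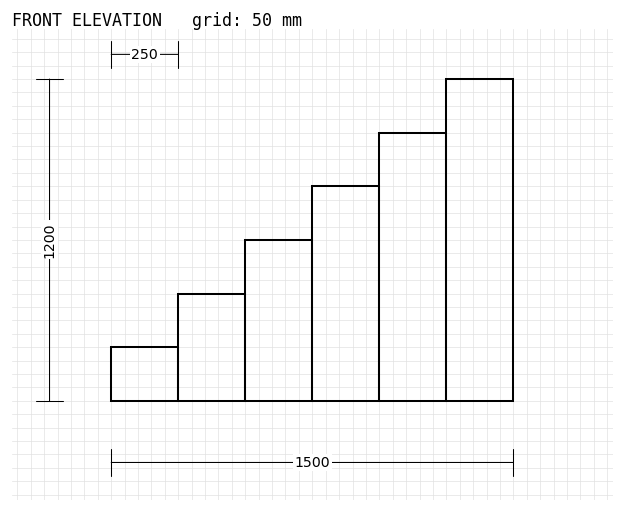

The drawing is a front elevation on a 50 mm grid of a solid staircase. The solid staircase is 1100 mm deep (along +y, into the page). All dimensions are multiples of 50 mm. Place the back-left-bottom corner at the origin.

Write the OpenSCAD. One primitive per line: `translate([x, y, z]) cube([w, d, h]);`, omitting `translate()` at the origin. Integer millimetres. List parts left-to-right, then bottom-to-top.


cube([250, 1100, 200]);
translate([250, 0, 0]) cube([250, 1100, 400]);
translate([500, 0, 0]) cube([250, 1100, 600]);
translate([750, 0, 0]) cube([250, 1100, 800]);
translate([1000, 0, 0]) cube([250, 1100, 1000]);
translate([1250, 0, 0]) cube([250, 1100, 1200]);


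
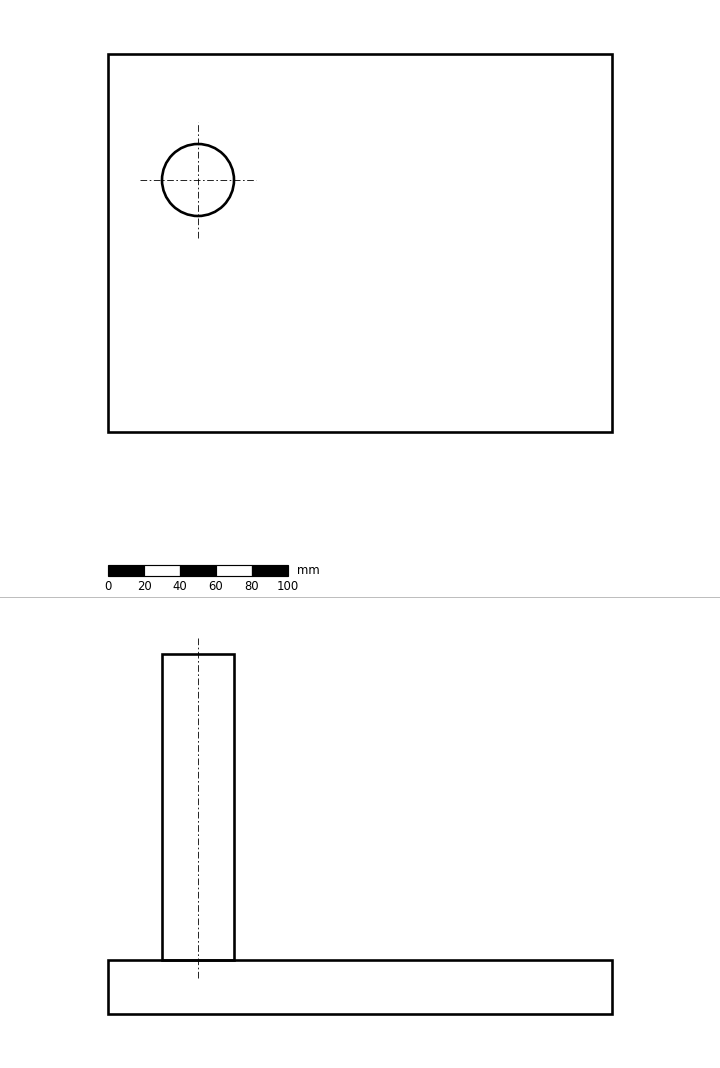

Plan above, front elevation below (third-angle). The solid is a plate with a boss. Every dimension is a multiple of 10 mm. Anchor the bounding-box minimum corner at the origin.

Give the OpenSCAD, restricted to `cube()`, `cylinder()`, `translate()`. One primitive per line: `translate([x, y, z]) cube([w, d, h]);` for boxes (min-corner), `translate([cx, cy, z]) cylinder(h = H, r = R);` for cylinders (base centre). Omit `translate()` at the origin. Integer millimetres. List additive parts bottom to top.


cube([280, 210, 30]);
translate([50, 140, 30]) cylinder(h = 170, r = 20);


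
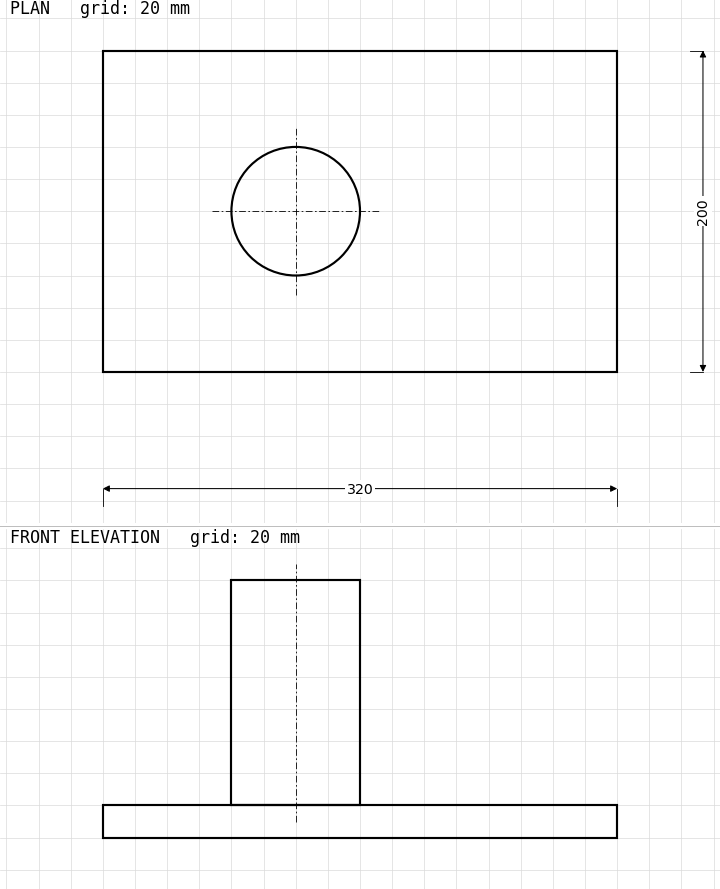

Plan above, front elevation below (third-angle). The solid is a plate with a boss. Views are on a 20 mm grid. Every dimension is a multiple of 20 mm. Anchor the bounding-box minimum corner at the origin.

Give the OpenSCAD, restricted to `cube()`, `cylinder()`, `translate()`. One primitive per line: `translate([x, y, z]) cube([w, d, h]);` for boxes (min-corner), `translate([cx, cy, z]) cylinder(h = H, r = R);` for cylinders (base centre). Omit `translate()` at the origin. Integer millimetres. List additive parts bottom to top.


cube([320, 200, 20]);
translate([120, 100, 20]) cylinder(h = 140, r = 40);


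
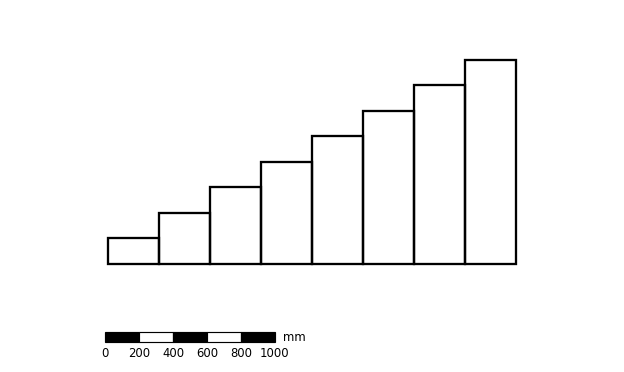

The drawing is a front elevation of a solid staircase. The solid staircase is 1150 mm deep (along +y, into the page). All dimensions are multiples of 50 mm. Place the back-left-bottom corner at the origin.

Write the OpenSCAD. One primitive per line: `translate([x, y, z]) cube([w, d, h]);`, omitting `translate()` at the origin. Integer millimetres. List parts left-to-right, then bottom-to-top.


cube([300, 1150, 150]);
translate([300, 0, 0]) cube([300, 1150, 300]);
translate([600, 0, 0]) cube([300, 1150, 450]);
translate([900, 0, 0]) cube([300, 1150, 600]);
translate([1200, 0, 0]) cube([300, 1150, 750]);
translate([1500, 0, 0]) cube([300, 1150, 900]);
translate([1800, 0, 0]) cube([300, 1150, 1050]);
translate([2100, 0, 0]) cube([300, 1150, 1200]);
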